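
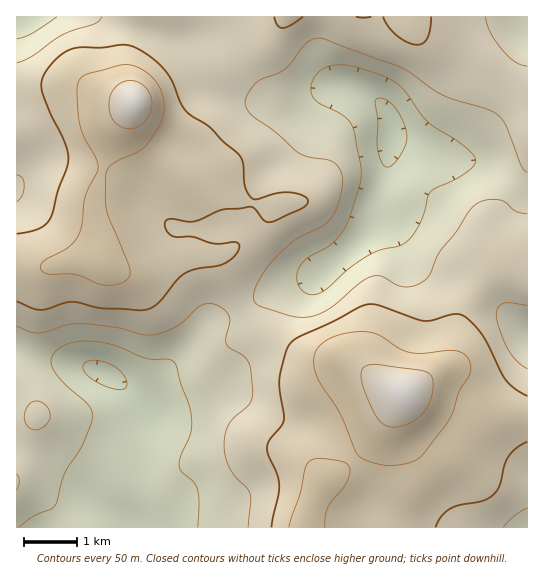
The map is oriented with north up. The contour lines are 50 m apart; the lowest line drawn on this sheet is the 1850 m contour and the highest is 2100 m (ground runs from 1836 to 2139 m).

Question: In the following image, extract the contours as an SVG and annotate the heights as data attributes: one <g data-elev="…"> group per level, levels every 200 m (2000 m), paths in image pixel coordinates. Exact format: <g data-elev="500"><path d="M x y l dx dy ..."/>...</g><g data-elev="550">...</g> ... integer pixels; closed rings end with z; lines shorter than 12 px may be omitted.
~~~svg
<g data-elev="2000"><path d="M436 527l5-10 9-8 9-4 23-4 11-6 6-9 5-20 4-9 9-9 10-6"/><path d="M527 396l-12-7-9-8-24-47-12-13-9-6-8-1-20 6-10 1-44-16-10-1-10 3-26 15-34 15-7 5-4 5-8 27-1 13 5 27-1 8-13 17-3 7 1 8 9 19 2 12-1 10-7 32"/><path d="M17 301l16 7 6 2 8-1 24-7 31 6 37 2 10-1 10-7 18-22 6-6 12-5 22-3 8-3 9-6 5-10-1-4-3-1-20 2-22-7-20-1-5-3-3-6 0-5 2-2 6-1 21 2 28-11 28-3 5 2 9 12 7 1 31-14 5-3 1-4-6-6-13-3-14 2-18 5-6-1-6-11-2-24-4-8-17-14-12-14-24-16-5-8-8-20-5-9-10-11-12-9-11-6-9-3-25 3-22-1-12 4-10 7-11 13-5 11 3 15 7 18 12 24 5 16-1 11-9 24-6 24-4 8-6 5-11 4-14 3"/><path d="M274 17l4 9 5 2 8-3 12-8"/><path d="M356 17l7 1 8-1"/><path d="M383 17l5 9 9 9 10 7 10 3 6-2 4-5 3-9 1-12"/></g>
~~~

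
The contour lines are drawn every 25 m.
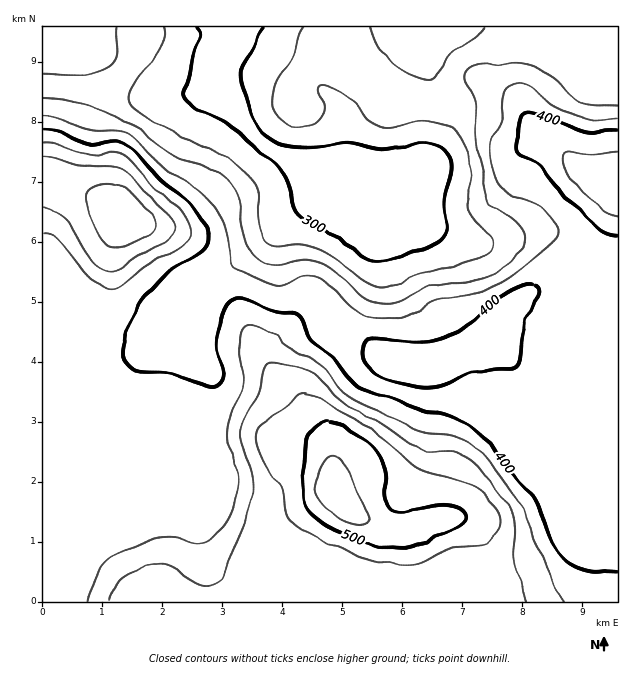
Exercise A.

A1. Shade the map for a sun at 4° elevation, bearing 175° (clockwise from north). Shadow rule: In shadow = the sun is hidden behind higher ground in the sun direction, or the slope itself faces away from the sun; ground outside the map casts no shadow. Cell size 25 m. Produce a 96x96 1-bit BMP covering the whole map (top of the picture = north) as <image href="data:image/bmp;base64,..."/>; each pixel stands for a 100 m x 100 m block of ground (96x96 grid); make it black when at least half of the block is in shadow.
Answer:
<image width="96" height="96" href="data:image/bmp;base64,Qk2+BAAAAAAAAD4AAAAoAAAAYAAAAGAAAAABAAEAAAAAAIAEAAATCwAAEwsAAAIAAAAAAAAA////AAAAAAAAAAAAAAAAAAAAAAAAAAAAAAAAAAAAAAAAAAAAAAAAAAAAAAAAAAAAAAAAAAAAAAAAAAAAAAAAAAAAAAAAAAAAAAAAAAAAAAAAAAAAAAAAAAAAAAAAAAAAAAAAAAAAAAAAA8AAAAAAAAAAAAAAA/AAAAAAAAAAAAAAA/wAAAAAAAAAAAAAA/4AAAAAAAAAAAAAAPwAAAAAAAAAAAAAABgAAAAAAAAAAAAAAAAAAAAAAAAAAAAAAAAAAAAAAAAAAAAAAAAAAAAAAAAEAAAAAAAAAAAAAAAeAAAAAAAAAAAAAAA+AAAAAAAAAAAAAAA+AAAAAAAAAAAAAAB+AAAAAAAAAAAAAAB8AAAAAAAAAAAAAAB8AAAAAAAAAAAAAMD4AAAAAAAAAAAAB//4AAAAAAAAAAAAH//wAAAAAAAAAAAA///gAAAAAAAAAAAH///gAAAAAAAAAAAf///AAAAAAAAAAAB///+AAAAAAAAAAAD///+AAAAAAAAAAAH///8AAAAAAAAAAAH///4AAAAAAAAAAAH//hAAAAAAAAAAAAP/+AAAAAAAAAAAAAP/4AAAAAAAAAAAAAP/wAAAAAAAAAAAAD//gAAAAAAAAAAAAP//AAAAAAAAAAAAAP/8AAAAAAAAAAAAAP/8AAAAAAAAAAAAAP/4AAAAAAAAAAAAAP/wAAAAAAAAAAAAAP/gAAAAAAAAAAAAAH/AAAAAAAAAAAAAAD8BwAAAAAAAAAAAAAAD8AAAAAAAAAAAAgAH+AAAAAAAAAAAAAAH/AAAAAAAAAAAAAAH/x4AAAAAAAAAAAAP///gAAAAAAAAAAAP///8AAAAAAAAAAA////+AAAAAAAAAAD/////AAAAAAAAD///////gAAAAAAAH///////wAAAAAAAH///////wAAAAAAAH///////4AAAAAAAH///H///wAAAAAAAD//gA///wAAAAAAAB//AAf//AAAAAAAAAf+AAHAAAAAAAAAAAP8AAAAAAAAAAAAAAH4AAAAAAAAAAAAAADwAAAAAAAAAAH8AAAAAAAAAAAAAAP+AAAAAAAAAAAAAAf+AAAAAAAAAAAAAA/+AAAAAAAAAAAAAD/+AAAAAAAAAAAAAf/8AAAAAAAAAAAAD//8AAAAAAAAAAAAH///+AAAAAAAAAAA////+AAAAAAAAAAD////+AAAAAAAAAAD////8AAAAAAAAAAD////4AAAAAAAAAAD///4AAAAAAAAAAD////4AAAAAAAAAAf////4AAAAAAAAAD/////wAAAAAAAAAH/////wAAAAAAAAAP/////gAAAAAAAAAP/////gAAAAAAAAAH/////AAAAAAAAAAH////+AAAAAAAAAAH////4AAAAAAAAAAD/7//gAAAAAAAAADB/7/+AAAAAAAAAAHAA7/+AAAAAAAAAACAAD/8AAAAAAAAAAAAAD/4AAAAAAAAAAAAADgAAAAAAAAAAAAAAAAAAAAAAAAAAAAAAAAAAAAAAAAAAAAAAAAAAAAAAAAAAAAAAA="/>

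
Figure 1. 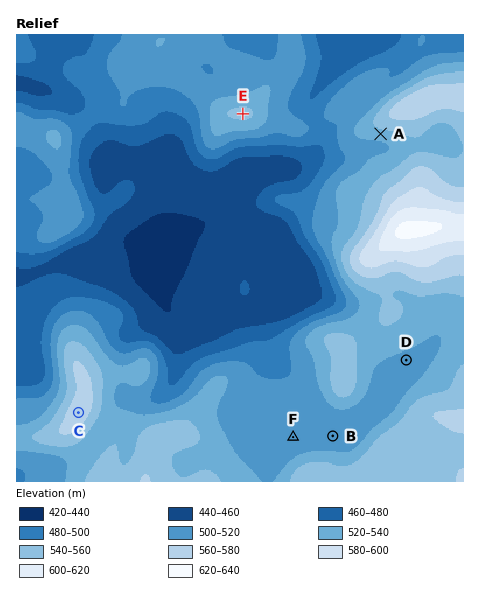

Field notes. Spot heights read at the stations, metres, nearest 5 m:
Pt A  530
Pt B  500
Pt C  570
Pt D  515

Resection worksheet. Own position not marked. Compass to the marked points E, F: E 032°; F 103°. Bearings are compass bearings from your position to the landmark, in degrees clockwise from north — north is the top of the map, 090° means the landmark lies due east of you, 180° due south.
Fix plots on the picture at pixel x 73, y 386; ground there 555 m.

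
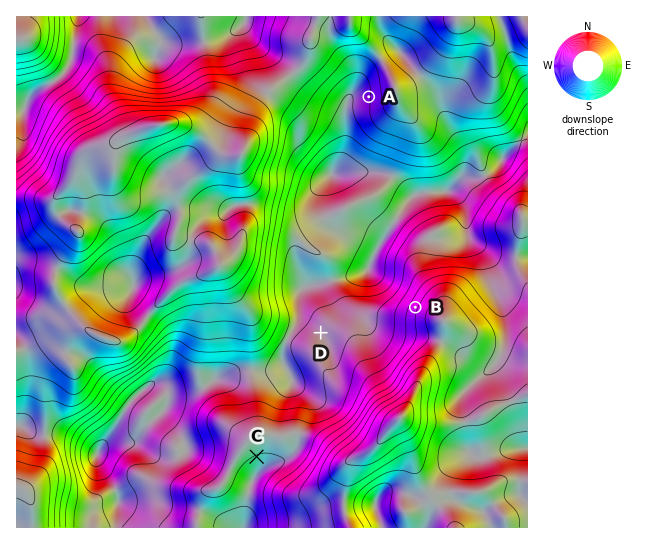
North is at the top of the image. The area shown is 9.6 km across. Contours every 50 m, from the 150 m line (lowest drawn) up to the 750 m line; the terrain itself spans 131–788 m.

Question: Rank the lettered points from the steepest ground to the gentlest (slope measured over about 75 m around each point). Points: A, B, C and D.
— B A C D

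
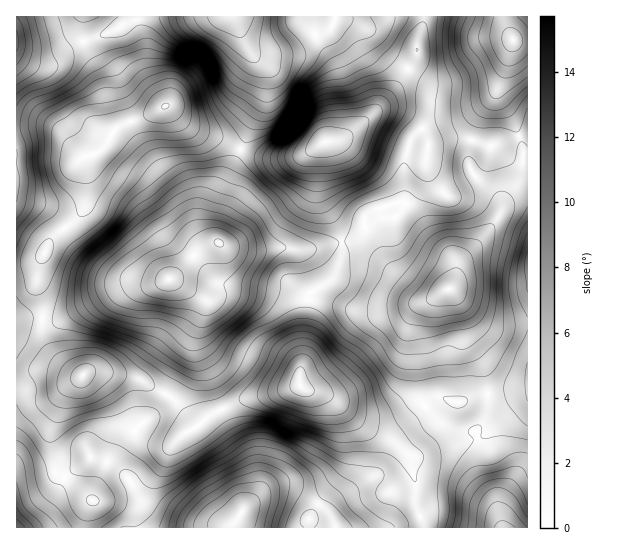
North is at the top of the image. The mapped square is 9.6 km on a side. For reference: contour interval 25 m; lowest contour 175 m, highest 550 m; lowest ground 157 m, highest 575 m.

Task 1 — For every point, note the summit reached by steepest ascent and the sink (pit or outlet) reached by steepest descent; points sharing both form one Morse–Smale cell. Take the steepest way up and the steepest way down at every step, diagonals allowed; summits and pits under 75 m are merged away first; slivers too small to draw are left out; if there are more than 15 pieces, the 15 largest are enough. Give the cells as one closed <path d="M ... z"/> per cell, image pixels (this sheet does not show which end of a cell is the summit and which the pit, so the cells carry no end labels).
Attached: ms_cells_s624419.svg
<path d="M527 133l-37 14-23-8-16 0-21 5-3 7-3 26-24 36-5 4-12 0-21 11-9 0-10-4-12-13-8-13 16 32 4 19-4 17-7 13-21 13-3 7 23 4 26 8 37-2 32-8-9 10-5 16 4 19 1 44 3 11 5 4 13-8 21 6 15-7 54-7z"/><path d="M299 385l-61 16-29 15-14 12-12-19-17-14-11 18-30 29-6 13 1 11 25 39 12 10 21 8 49 4 4-2 8-7 4-8 18-15 14-6 15 0 31 16 8 9 6 14 87 0 1-6-8-20 1-19-7-26-18-17-30-16-31-27-12-5-11-1z"/><path d="M169 107l-6 0-13 8-32 12-17 24-15 5-3 3 4 23-3 25-11 16-21 15-13 28-2 24 4 9 2 20 12 1 12-4 58-31 21 0 19-4 8-4 28-28 16-7-4-9 2-23 6-23 19-37-17-10-32-12z"/><path d="M527 16l-103 1-7 24-1 16-23 34-28 30-16 14-10 5-13 1-5 5 0 47 10 18 12 13 10 4 9 0 21-11 12 0 25-32 5-14 3-25 5-3 18-4 16 0 23 8 38-14z"/><path d="M423 16l-188 0 9 26 21 29-1 28-16 32-7 19 22 7 31 0 9-2 23-14 13-1 10-5 35-33 27-36 6-13 0-12 6-15z"/><path d="M322 144l-19 11-24 4-16-2-22-8-24 50-4 18 0 16 4 9-16 7-30 30 35 21 5-1 15-12 49 4 32 9 4-8 19-11 9-15 4-20-4-16-16-29-3-10 0-42z"/><path d="M234 16l-80 0-28 7-15 9-25 8-2 3 19 36 4 28 6 20 2 2 11-6 24-8 13-8 6 0 22 21 32 12 18 9 23-50 1-28-21-29z"/><path d="M238 287l-12 0-19 13-7-2 4 4-4 19-8 17-4 16-21 39 16 16 12 19 14-12 29-15 47-10 15-6-1-4 4-19 5-61-33-10z"/><path d="M314 300l-5 0-2 5-4 57-4 19 1 5 7 5 11 1 15 7 25 22 13 8 11 4 9 0 6-2 27-25-4-5-3-11-1-44-4-19 5-16 10-9-44 9-26 0-20-7z"/><path d="M170 279l-15 5-30 1-58 31-12 4-12-1-2 11 7 17 18 20 16 9 7-4 17 0 23 4 14 5 23 14 22-41 4-16 12-29 0-7-6-6z"/><path d="M106 372l-21 1-20 18-4 8-9 27-1 13 5 19 0 12 9 9 25-22 16 4 16 11-3-10 2-13 8-12 26-24 10-16 0-4-27-14z"/><path d="M425 407l-34 26-20-3 20 10 18 17 7 26-1 19 8 20 0 5 79 1-7-29-15-28-1-28-4-12-10 1-15-4-12-7z"/><path d="M43 125l-27 2 1 137 13-1 9-4 6-6 7-15 27-21 6-14 2-21-4-17 0-6 2-2-3-1-25-27z"/><path d="M83 41l-10 4-16 14-11 4-15-3-15-7 0 73 27-1 11 3 28 28 7 0 8-3 8-7 10-17-6-11-9-47z"/><path d="M527 389l-46 6-22 8-21-6-14 9 14 15 9 6 18 5 10-1 4 12 1 28 15 28 8 29 25-1z"/>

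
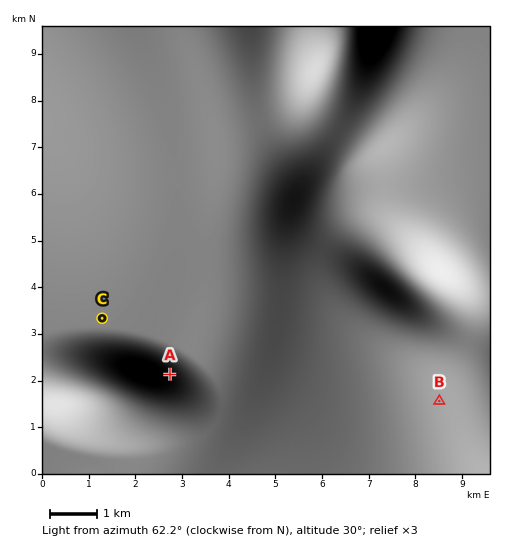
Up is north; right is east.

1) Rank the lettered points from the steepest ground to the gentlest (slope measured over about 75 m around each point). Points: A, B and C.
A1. A B C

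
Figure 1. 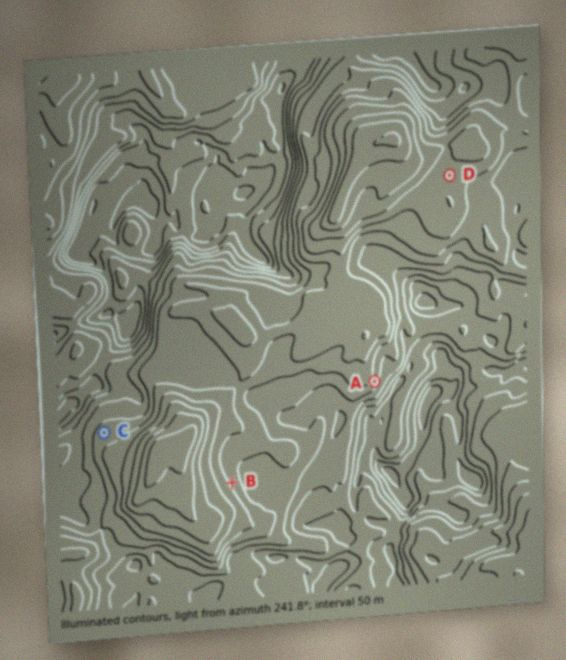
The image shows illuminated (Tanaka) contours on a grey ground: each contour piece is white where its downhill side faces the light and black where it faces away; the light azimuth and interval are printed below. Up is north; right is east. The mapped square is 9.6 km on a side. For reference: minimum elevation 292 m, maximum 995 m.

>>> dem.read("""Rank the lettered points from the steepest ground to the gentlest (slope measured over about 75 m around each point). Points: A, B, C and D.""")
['A', 'B', 'C', 'D']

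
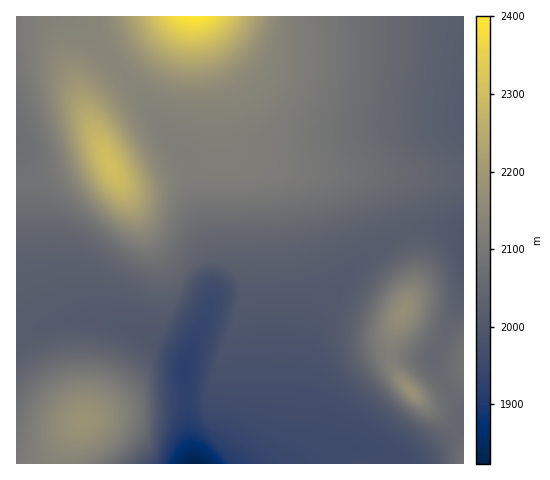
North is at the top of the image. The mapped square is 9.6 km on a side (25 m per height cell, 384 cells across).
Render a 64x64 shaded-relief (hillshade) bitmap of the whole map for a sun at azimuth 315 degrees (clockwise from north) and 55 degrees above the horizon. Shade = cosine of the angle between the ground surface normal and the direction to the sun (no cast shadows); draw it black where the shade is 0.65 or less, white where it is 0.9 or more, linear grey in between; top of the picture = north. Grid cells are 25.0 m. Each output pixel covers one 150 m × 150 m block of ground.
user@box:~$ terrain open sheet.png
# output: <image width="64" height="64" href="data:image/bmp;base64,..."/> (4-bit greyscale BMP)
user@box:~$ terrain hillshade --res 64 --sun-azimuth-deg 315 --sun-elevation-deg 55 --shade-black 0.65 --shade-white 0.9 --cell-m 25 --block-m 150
<image width="64" height="64" href="data:image/bmp;base64,Qk12CAAAAAAAAHYAAAAoAAAAQAAAAEAAAAABAAQAAAAAAAAIAAATCwAAEwsAABAAAAAAAAAAAAAAABEREQAiIiIAMzMzAERERABVVVUAZmZmAHd3dwCIiIgAmZmZAKqqqgC7u7sAzMzMAN3d3QDu7u4A////AMu7qZh3ZUQyIiIiNGeJmaqqqqqqqqqqu7u7qqqqu83ezLuqmYdlVDMyIRI1Z4mZqqqqqqqqqqqqqqqqqqq7zN7My7qpiHZVRDMhEkVniZqqqqqqqqqqqqqqqqqqqqu8zczMu6qYh2VURCETRXiZmqqqqqqqqqqqqqqqqqqqmqu8zMzLuqmIdmVUMSNWeJmpqqqqqqqqqqqqqqqqqZmImqvdzMy7qpiHdmUyNFeJqpmqqqqqqqqqqqqqqqqZiHeJmt3dzMu6qZh3ZTI1aJqqmaqqqqqqqqqqqqqqqph2ZniZ3d3dzMu6mYh2Q0V4q7qaqqqqqqqqqqqqqqqpl2VVaInd3d3dzLupmIdDRnmrypqqqqqqqqqqqqqqqpmGVVV4md3d3d3cy7qpmFNWiazLqqqqqqqqqqqqqqqqmYd2VomZ3e7u3dzMu6qYZFaJvNuqqqqqqqqqqqqqqqqZmqdomqnd3u7t3cy7qql0Vom83KqqqqqqqqqqqqqqqqvMqImqqt3e7u3dzMu6qoVWibzduqqqqqqqqqqqqqqqvNuZmru73d3d3d3cy7uqllaJrN26qqqqqqqqqqq7u7u8ypmqu8vM3d3d3czLu7qnVnmrzcqqqqqqqqqqqru7u7upiJq8zMzN3d3dzMu7uqhWeKvN26qqqqqqqqqru8zMuod3mrzNu8zMzMzMy7u6qWVoms3cqqqqqqqqqqu8zcy5dlZ5rM27u8zMzMu7u6qpdWeavN2qqqqqqqqqq7zd3Ll1RWirzaq7u7u7u7u6qqqFV4m83bqqqqqqqqqrzN7tynVEV5vNqqqqu7u7qqqqqpZWeavNyqqqqqqqqqvM3u7bhkNGisyqqqqqqqqqqqqql1V4q83bqqqqqqqqq7ze/+ynVEV5vKqqqqqqqqqqqqmYVWiazdyqqqqqqqqrvN7//slkRGirqqqqqqqqqqqqqZlkV4q83Kqqqqqqqqq83v//24ZEZ5qqqqqqqqqqqqqZmXVWibzduqqqqqqqqrvN///9p1VnmqqqqqqqqqqqqZmZhUZ5q8y6qqqqqqqqq83v//65dmeJqqqqqqqqqqqZmZmGRWiau6qqqqqqqqqrvN///tqHd4mqqqqqqqqqqpmZiIdEV4mqqZqqqqqqqqq83v//26h4iaqqqqqqqqqpmZiIiGRFeJqpmZmZmaqqqqvN7//suYiJqqqqqqqqqpmZiIiIhmZ4mZmZmZmZmZmqq7ze7ty6mZmqqqqqqqqqmZiHd3iIiImZmZmZmZmZmZqqu83d3LqpmaqqqqqqqqmZiHd3eIiZmZmZmZmZmZmZmZqqvMzMu6mZmZmZmZmpmZiHdmZ3iJmZmZmZmZmZmZmZmaqrvMu6qZmZmZmZmZmZiHdmZneIiZmZmZmZmZmZmZmZmaqru7qpmZmZmZmZmZiHdmVWZ4iJmZmZmZmZmZmZmZmZmaqqqqmZmZmZmZmZmHdmVVZniIiIiIiIiIiIiIiIiJmZmZqZmZmZmZmZmZmId2VVVmeIiIiIiIiIiIiIiIiIiJmZmZmZmZmZmZmZmYh2ZVVWd4iIiIiIiIiIiIiIiIiIiJmZmZmZmZmZqqqZiHdlVVZ4iImZiIiIiIiIiIiIiIiImZmZmZmqqqqqqqmYh2VVZ3iJmZmZmZmZmZmIiImZmZmZmZmZmaqqqqu7qpmHZVZniZmZmZmZmZmZmZmZmZmZmZmZmZmZqqq7u7u6qpdlZniZmaqpmZmZmZmZmZmZmZmZmZmZmZm7u7u8zLu6l2ZniZqqqqqqqqqqmZmZmZmZmqqqqqqqqru7vMzMzLqXZniJqqqqqqqqqqqqqqqqqqqqqqqqqqqqu7u8zMzMuodneJmqqqqqqqqqqqqqqqqqqqqqqqqqqqq7u8zM3dy6h3eJmqqqqqqqqqqqqqqqqqqqqqqqqqqqqru7zM3d3LmHd4maqqqqqqqqqqqqqqqqqqqqqqqqqqqqu7vMzd3cuYd4maqqqqqqqqqqqqqqqqqqqqqqqqqqqqq7u8zN3dypiIiZqqqqqqqqqqmZmZmZmZmZqqqqqqqqqru7zN3dy6mIiZmqqqqqqqmZmZmZmZmZmZmZmaqqqqqqu7vM3d3LqYiZmqqqqqqpmZmZmZmZmZmZmZmZmZqqqqq7vMzd3cuZmZmaqqqqqpmZmZmZmZmZmZmZmZmZmZmqqru8zd3cupmZmaqqqZmZmZmZmZmZmZmZmZmZmZmZmZqqu7zN3dy6qZmaqpmZmZmZmZmZmZmZmZmZmZmZmZmZmaq7vM3dzLqpmqqpmZiIiIiZmZmZmZmZmZmZmZmZmZmZqru8zd3LuqqqqqmYiHd3d4iZmZmZmZmZmZmZmZmZmZmqu7zMzMu6qqqqmZiHdmZmd4iZmZmZmZmZmZmZmZmZmaq7zMzMu7qqqqqZmHdmVVVmeImZmZmZmZmZmZmZmZmaqru8zMy7qqqqqqmId2VVRFVniJmZmZmZmZmZmZmZmZqqu7zMy7uqqqqqqZh2ZVRERFZ4mZmZmZmZmZmZmZmZqqq7vMy7u6qru7qpmHZlRDM0RWeJmZmZmZmZmZmZmZqqqru7u7u7qru7u6qYh2VEMzM0VnmZmZmZmZmZmZmZqqqqu7u7u7uqu7u7upmHZUQzIzNFeJmZmZmZmZmZmZqqqqq7u7u7u6u7zMu7qYh2VDMiI0VnmZmZmZmZmZmZqqqqqru7u7u7u7zMzLuqmHZUMyIjNFeJmZmZmZmZmaqqqqqq"/>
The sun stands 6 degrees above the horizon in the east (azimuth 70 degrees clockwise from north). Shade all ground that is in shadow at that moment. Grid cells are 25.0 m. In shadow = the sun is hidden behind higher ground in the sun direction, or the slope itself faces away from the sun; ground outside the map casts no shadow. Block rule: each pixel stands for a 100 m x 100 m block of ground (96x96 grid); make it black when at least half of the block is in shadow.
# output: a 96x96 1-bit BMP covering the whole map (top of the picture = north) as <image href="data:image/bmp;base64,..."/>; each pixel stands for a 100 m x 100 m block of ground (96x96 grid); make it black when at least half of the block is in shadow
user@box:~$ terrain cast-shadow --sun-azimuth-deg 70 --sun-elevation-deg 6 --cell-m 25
<image width="96" height="96" href="data:image/bmp;base64,Qk2+BAAAAAAAAD4AAAAoAAAAYAAAAGAAAAABAAEAAAAAAIAEAAATCwAAEwsAAAIAAAAAAAAA////AAAAAAAAAAAAD/wAAAAAAf4AAAAAB/gAAAAAAf4AAAAAB/gAAAAAAPwAAAAAB/AAAAAAAPgAAAAAB+AAAAAAAeAAAAAAB+AAAAAAH8AAAAAAB8AAAAA//8AAAAAAB8AAAD///4AAAAAAB4AAAH///4AAAAAAA4AAAP///4AAAAAAAwAAAH///wAAAAAAAwAAAH///gAAAAAAAwAAAH///gAAAAAAAwAAAD///AAAAAAAA4AAAD//+AAAAAAAA4AAAB//8AAAAAAAA4AAAB//4AAAAAAAA4AAAB//4AAAAAAAA8AAAD//wAAAAAAAA8AAAD//gAAAAAAAAcAAAD//AAAAAAAAAeAAAD/+AAAAAAAAAOAAAD/8AAAAAAAAAOAAAD/8AAAAAAAAAHAAAD/8AAAAAAAAAHAAAD/8AAAAAAAAADAAAD/8AAAAAAAAADgAAB/+AAAAAAAAABgAAB/+AAAAAAAAABwAAA//AAAAAAAAABwAAAf/AAAAAAAAABwAAAP/gAAAAAAAAA4AAAH/gAAAAAAAAA4AAAD/gAAAAAAAAA4AAAB/gAAAAAAAAB8AAAA/gAAAAAAAAB8AAAAPAAAAAAAAAB8AAAADAAAAAAAAAD8AAAAAAAAAAAAAAD8AAAAAAAAAAAAAAB4AAAAAAAAAAAAAABwAAAAAAAAAAAAAAAAAAAAAAAAAAAAAAAAAAAAAAAAAAAAAAAAAAAAAAAAAAH8AAAAAAAAAAAAAB/+AAAAAAAAAAAAAP/+AAAAAAAAAAAAB//+AAAAAAAAAAAAH//+AAAAAAAAAAAAf//+AAAAAAAAAAAB///8AAAAAAAAAAAD///8AAAAAAAAAAAD///8AAAAAAAAAAAD///4AAAAAAAAAAAD///4AAAAAAAAAAAD///wAAAAAAAAAAAD///wAAAAAAAAAAAD///wAAAAAAAAAAAD///gAAAAAAAAAAAD///gAAAAAAAAAAAD///AAAAAAAAAAAAD///AAAAAAAAAAAAD//+AAAAAAAAAAAAD//+AAAAAAAAAAAAD//8AAAAAAAAAAAAD//8AAAAAAAAAAAAD//4AAAAAAAAAAAAD//4AAAAAAAAAAAAD//wAAAAAAAAAAAAD//wAAAAAAAAAAAAD//gAAAAAAAAAAAAD//gAAAAAAAAAAAAD//AAAAAAAAAAAAAD/+AAAAAAAAAAAAAB/+AAAAAAAAAAAAAB/8AAAAAAAAAAAAAA/8AAAAAAAAAAAAAA/4AAAAAAAAAAAAAAfwAAAAAAAAAAAAAAPgAAAAAAAAAAAAAAHAAAAAAAAAAAAAAAAAAAAAAAAAAAAAAAAAAAAAAAAAAAAAAAAAAH8AAAAAAAAAAAAAA//gAAAAAAAAAAAAD//wAAAAAAAAAAAAf//4AAAAAAAAAAAA///4AAAAAAAAAAAA///4AAAAAAAAAAAAf//8AAAAAAAAAAAAP//8AAAAAAAAAAAAH//8AAAAAAAAAAAAD//8AAAAAAAAAAAAB//8AAAAAAAAAAAAA//8AAAAAAAAAA="/>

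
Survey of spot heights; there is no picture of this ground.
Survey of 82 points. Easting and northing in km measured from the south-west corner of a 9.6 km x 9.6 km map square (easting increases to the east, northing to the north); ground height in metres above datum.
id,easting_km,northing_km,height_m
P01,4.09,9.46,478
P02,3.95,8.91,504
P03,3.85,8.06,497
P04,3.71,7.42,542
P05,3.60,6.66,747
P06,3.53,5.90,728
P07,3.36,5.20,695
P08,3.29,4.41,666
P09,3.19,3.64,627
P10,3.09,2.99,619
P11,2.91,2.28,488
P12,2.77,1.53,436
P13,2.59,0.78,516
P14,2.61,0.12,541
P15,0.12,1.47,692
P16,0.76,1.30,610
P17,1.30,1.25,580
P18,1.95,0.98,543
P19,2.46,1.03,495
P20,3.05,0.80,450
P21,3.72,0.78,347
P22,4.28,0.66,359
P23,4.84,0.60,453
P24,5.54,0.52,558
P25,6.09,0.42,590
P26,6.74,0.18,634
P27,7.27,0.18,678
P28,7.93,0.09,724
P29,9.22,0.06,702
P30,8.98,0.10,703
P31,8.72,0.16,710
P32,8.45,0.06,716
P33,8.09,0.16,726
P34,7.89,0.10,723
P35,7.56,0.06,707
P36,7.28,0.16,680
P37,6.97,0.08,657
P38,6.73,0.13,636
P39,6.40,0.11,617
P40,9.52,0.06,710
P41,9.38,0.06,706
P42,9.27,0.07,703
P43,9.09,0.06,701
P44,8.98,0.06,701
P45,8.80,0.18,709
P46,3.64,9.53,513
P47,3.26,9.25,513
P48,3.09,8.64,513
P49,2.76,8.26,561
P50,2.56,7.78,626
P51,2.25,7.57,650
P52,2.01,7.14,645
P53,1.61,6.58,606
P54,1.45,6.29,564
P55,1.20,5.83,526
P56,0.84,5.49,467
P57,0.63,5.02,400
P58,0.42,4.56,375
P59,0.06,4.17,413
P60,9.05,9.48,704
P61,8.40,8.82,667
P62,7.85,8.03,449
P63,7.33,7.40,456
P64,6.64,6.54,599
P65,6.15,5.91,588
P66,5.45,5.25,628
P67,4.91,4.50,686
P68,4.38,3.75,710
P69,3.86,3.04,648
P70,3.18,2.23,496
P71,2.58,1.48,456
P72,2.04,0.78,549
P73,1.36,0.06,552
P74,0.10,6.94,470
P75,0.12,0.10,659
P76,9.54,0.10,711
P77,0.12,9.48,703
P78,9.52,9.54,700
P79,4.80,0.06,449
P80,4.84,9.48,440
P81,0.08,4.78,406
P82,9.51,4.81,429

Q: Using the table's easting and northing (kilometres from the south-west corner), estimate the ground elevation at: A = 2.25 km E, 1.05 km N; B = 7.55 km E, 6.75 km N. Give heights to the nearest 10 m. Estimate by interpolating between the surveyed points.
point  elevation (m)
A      510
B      480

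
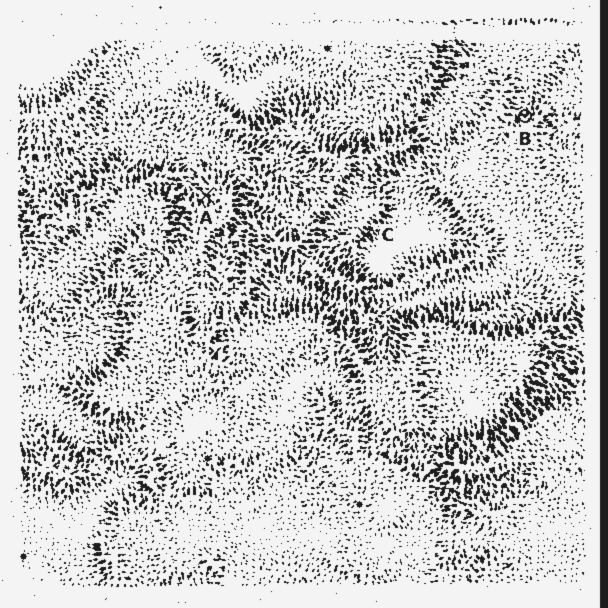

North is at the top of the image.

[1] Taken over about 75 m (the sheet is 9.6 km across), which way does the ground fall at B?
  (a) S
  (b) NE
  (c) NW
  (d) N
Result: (d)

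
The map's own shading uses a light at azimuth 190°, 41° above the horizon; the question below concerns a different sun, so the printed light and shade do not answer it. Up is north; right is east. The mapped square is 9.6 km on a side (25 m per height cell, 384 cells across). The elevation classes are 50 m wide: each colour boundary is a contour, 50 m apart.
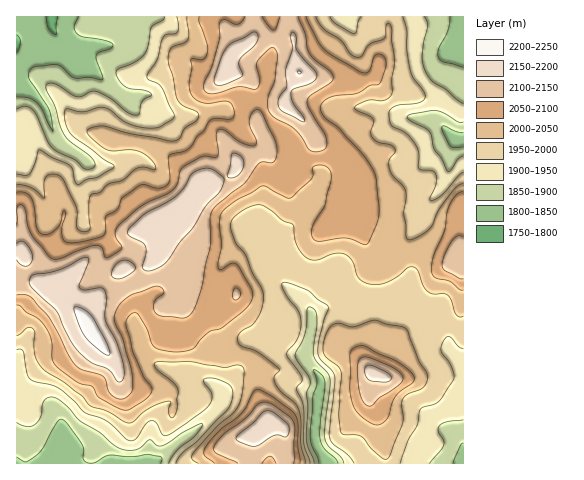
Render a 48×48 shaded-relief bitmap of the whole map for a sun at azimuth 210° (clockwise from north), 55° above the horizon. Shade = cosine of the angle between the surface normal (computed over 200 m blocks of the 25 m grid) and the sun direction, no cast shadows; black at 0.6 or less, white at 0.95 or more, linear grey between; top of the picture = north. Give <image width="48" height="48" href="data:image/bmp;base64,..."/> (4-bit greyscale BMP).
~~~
<image width="48" height="48" href="data:image/bmp;base64,Qk32BAAAAAAAAHYAAAAoAAAAMAAAADAAAAABAAQAAAAAAIAEAAATCwAAEwsAABAAAAAAAAAAAAAAABEREQAiIiIAMzMzAERERABVVVUAZmZmAHd3dwCIiIgAmZmZAKqqqgC7u7sAzMzMAN3d3QDu7u4A////ALqpmqqr3u3dlorezMu7tgA+/szKiJqpmbqpmru87tzNt2isvMy7pQCf/czKiJmZmLupq8zM3cvNynVXm7u7pAHO7Ly6mJmYibuprN3N3brNy7lUVomrkgO8y8zKmJmIm7qZrN7u7brMy7uVNGeYQAOru83Kh4mau6qZve7u/rvMqquoVmdiAASqvN25domruqqa3u7u7bu6qZmZmYhAARSqvNypiKu6qqq87+3d3KmZmYh5u6hDREaqvMy7qrupmavO/+3d2nZ3iHeL3KhmeHasu8zLqamZmbze7t3u2FVniJrN3KiImDPOy8ynVWeJh8zd3d7utTV5u83cu6mIcwj/3LgxE1eHd9zMzN7ccje93dy7qpmHZGz+y4QSRniHitu7zd3JQknNzLqqmZmJmJy7qXVXeIiIrMu83tymImvLuqqqmZmaqYuqmHd4iImZu6zd7cp0JIzLqqqqqqqZmGmpd3eIiJmavM3u3LllWKzLuqmru6qZl1m4eIiIiJmqvN3u25Zniby6qqmqu6mYhVvKmZmZmZmqvN7uyWZ4mrupqpmZqpd4dp3bqqqZmZqrvN7bmHiImru6qpmZqWVnecy6qqu6qqu83cuXiJiJq7u7upmIl0Roq8uqqry7qqvN7rp2Z4iIqqq7qZmIhkV5u7uqqry6qrvN7bl2VniIeIq7qZmIdleaqru6u8upmru7y5hWZlVnd5qqqZmIdmiaq8y7zMuZmaqpmnVGdkNHq8y6mqmHZnmaq8zMzMqYmZmZmFRGh1Vpu7uqmql2Z4mqu7u7u7qYiYiZmGVXmHirmImqmql2aJqru6qqqrqYiIiaqnZpqHq6h3eImql3mqq7y6mZmqqIiIiaq2Vpp2qomYZmiamZq7vMy6mZqql4iImImjNqlWmImIdUWJqqq7vMyqqqu6h3iJmXZxOKhXh4d4dlaJmZm7vMyqqqu5h3iImYVUaZZWZnZ3doqYh3m6q8uZmquod3d3d3dniXVEWJmYeLuXZWmpm7mIm8uYdniIdmd5qWMlrdy6q8qGZXqXiqiKzMqXZomYdmd7uDJs/+zMy5dnd6p1ipirzKh2Z4mHdmdctjfv/bqphlV4ibhWqoisyodmd3dmdmd6lVz9uodUNFeIiZVpuXrNt1Z3iHZVZXrZdI3Jh2UzV4iYiWWKqJ3sdFd4iHZmeL3XVL2mZ2Q1mYq7uomqmc3HRXiIeIirvNylN9x1Z1NZqK3d3cu6mruGaJqqq7vMy6mFfNlWdkWsu83M3dzMuqmZq7zMzLqqh3d5vJZWZXvczdy7vN3cqZq8u7u6q5eHZmd7uXZmZ7y6q8u7qby5iavLh4iHiod2Vnd6mHdni7qIiau6mZmHiaqnNFZViYd2Z3d6mId5u5iImaupiZmZmqqVNFVFiGZnd3d6mXebupmZmql3m6iZqqumRmVXhmd3iIiLqHm8y7u6qpd5vLl4mJumVVRYiIh3iZmLqIq7u7u7qYerzLl3d4qENERpmZh3iZiLqJq6qqqqqHm8y6h4dopzNER6qpdniIhw=="/>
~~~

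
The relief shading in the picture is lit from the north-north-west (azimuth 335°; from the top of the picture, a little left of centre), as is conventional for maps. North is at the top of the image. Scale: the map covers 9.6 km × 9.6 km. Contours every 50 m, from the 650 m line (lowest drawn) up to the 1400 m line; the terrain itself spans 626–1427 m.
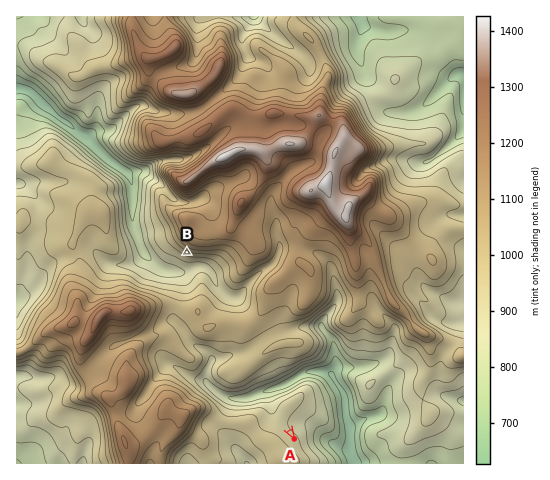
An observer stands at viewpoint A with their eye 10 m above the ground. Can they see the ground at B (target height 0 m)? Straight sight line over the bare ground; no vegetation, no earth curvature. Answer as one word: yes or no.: no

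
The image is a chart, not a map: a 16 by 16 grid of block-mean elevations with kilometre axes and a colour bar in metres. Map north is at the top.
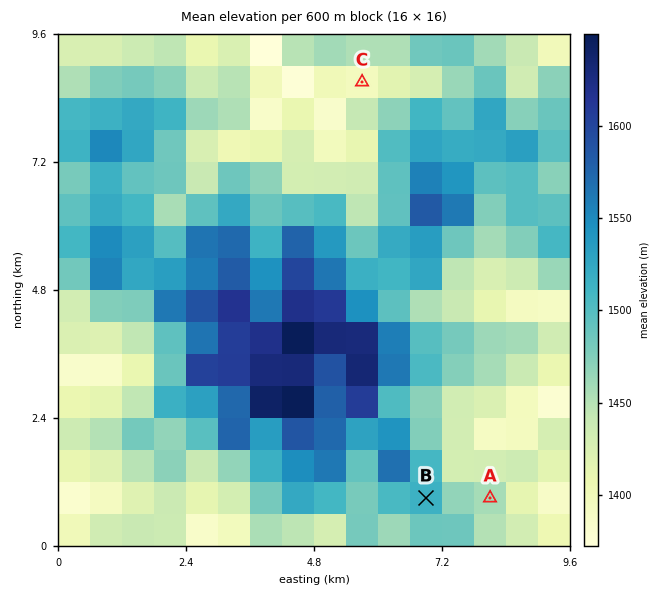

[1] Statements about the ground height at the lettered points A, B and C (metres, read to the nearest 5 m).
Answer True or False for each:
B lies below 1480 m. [False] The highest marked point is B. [True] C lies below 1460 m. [True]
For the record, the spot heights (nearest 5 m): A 1465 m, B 1520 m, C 1405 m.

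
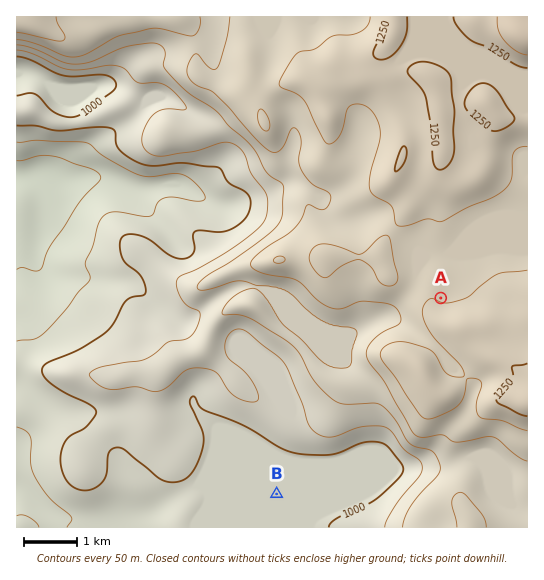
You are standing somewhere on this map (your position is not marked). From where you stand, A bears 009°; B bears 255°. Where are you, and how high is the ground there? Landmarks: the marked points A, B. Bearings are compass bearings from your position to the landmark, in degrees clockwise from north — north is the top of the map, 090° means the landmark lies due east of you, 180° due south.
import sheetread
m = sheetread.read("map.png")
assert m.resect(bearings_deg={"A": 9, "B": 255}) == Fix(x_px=416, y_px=457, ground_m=1050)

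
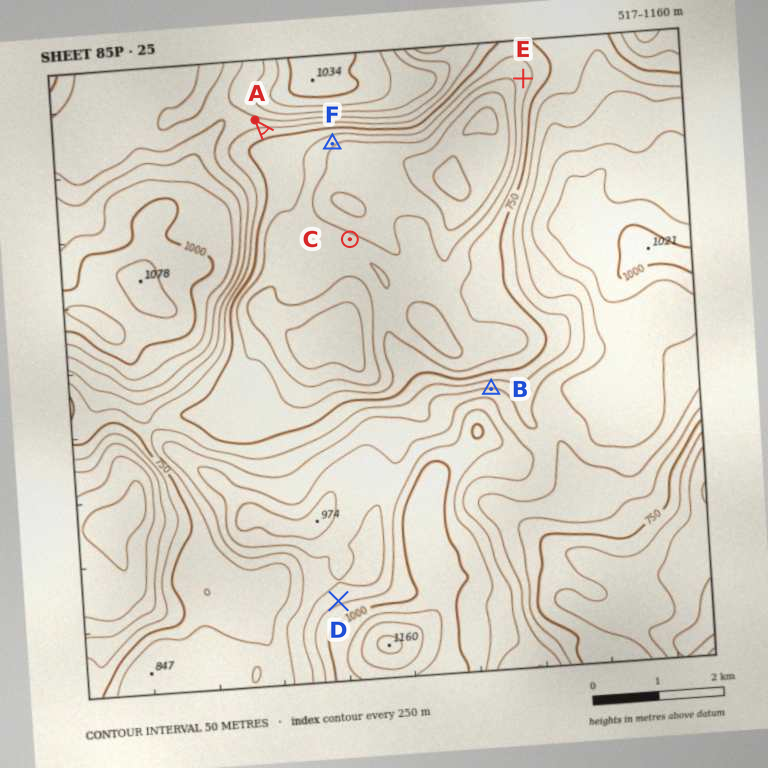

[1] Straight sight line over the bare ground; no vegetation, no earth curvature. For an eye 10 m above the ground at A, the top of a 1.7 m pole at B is in view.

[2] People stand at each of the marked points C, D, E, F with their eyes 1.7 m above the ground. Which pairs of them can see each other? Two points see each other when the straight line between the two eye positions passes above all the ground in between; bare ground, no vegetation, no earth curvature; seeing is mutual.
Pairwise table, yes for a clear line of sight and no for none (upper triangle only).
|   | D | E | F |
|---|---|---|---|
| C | no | yes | yes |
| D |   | no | no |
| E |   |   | no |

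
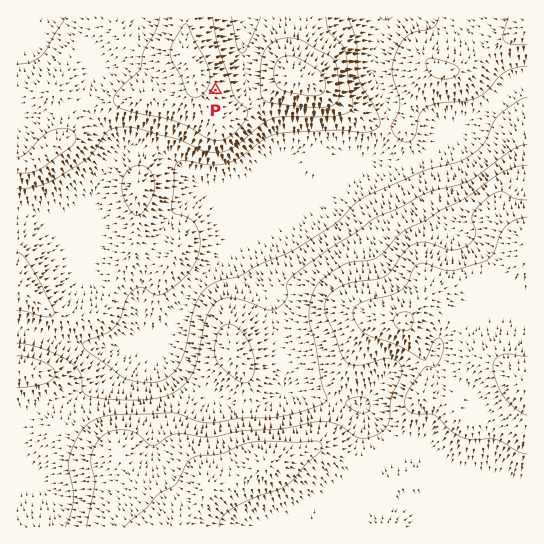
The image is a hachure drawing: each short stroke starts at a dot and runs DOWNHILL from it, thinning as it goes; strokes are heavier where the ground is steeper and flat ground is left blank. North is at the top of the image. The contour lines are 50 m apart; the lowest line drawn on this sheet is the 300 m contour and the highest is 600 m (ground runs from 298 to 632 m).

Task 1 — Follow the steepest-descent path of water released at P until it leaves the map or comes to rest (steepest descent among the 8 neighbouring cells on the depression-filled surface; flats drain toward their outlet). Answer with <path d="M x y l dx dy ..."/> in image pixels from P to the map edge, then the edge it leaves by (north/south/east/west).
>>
<path d="M215 90l20 0 10-9 0-18-2-1 0-45"/>
exit: north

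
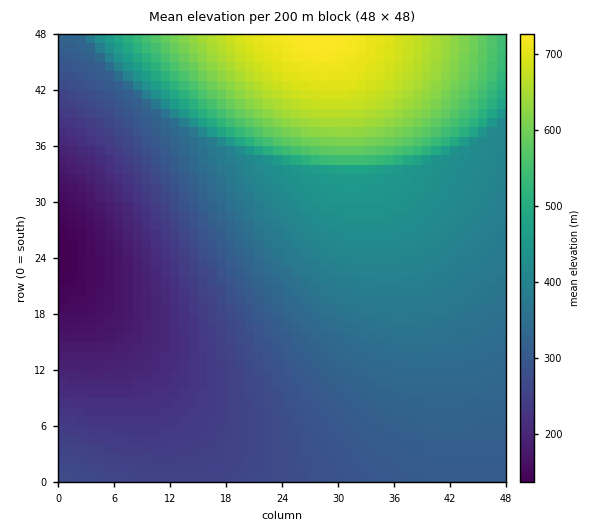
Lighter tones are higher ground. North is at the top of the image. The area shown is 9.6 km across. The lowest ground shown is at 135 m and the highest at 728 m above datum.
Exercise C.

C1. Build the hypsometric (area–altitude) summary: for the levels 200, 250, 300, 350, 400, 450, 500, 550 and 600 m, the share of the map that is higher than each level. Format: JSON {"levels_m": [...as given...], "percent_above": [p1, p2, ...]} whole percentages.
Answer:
{"levels_m": [200, 250, 300, 350, 400, 450, 500, 550, 600], "percent_above": [91, 78, 63, 45, 32, 21, 19, 16, 12]}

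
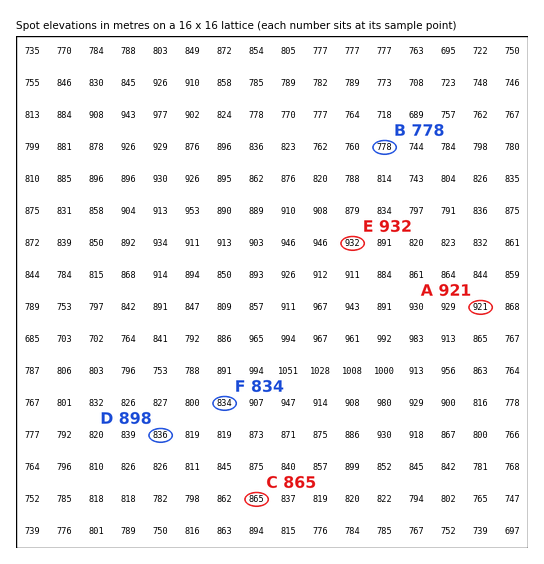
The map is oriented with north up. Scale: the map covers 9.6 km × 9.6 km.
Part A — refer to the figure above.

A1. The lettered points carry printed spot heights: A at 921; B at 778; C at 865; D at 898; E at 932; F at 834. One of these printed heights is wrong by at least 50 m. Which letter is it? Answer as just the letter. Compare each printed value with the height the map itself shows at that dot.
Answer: D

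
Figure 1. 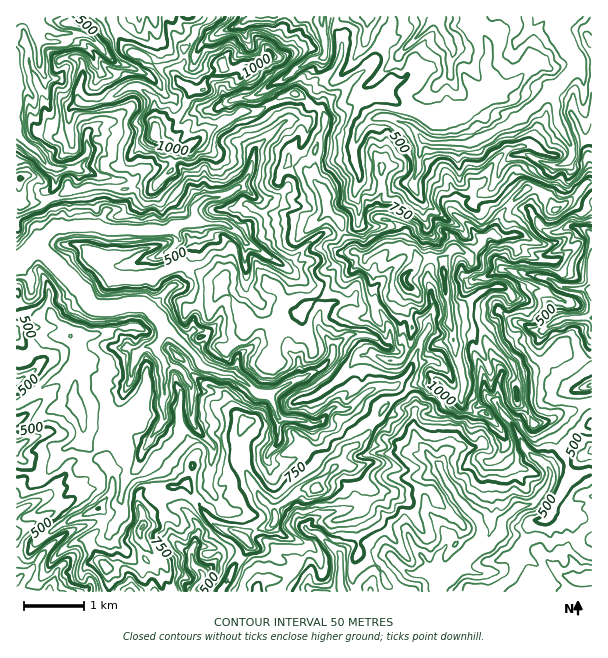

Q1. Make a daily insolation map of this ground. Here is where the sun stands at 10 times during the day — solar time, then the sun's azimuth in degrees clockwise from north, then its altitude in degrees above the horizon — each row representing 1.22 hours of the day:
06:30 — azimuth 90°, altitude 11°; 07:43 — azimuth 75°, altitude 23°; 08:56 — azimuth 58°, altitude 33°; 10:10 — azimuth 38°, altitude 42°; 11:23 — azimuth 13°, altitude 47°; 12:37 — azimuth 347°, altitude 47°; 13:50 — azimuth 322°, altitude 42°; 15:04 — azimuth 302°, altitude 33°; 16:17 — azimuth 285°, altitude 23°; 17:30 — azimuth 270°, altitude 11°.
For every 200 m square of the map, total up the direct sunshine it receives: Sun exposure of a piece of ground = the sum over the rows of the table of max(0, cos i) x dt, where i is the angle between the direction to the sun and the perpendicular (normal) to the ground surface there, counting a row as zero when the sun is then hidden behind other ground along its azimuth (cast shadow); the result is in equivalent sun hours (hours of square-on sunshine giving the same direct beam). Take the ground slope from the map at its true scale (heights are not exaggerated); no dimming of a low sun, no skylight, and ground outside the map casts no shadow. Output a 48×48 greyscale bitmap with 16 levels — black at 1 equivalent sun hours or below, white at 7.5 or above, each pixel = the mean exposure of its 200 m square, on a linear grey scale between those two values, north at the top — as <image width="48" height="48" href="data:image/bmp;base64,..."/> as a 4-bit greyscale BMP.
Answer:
<image width="48" height="48" href="data:image/bmp;base64,Qk32BAAAAAAAAHYAAAAoAAAAMAAAADAAAAABAAQAAAAAAIAEAAATCwAAEwsAABAAAAAAAAAAAAAAABEREQAiIiIAMzMzAERERABVVVUAZmZmAHd3dwCIiIgAmZmZAKqqqgC7u7sAzMzMAN3d3QDu7u4A////AMhHQYhiZ5knyYmcuWF3uLzuy+7tusu87oxWpkeUmJmUjIh4qWl3qL7cu97M27vamGSifK7dustQTLZZunqYq+tqmZzKq7yql7VbON7arexKiJR5eI2Gy5XIeZnO7cqajN1UzLrKm5M1Q2xibNcliXunmqea3KmZq53pONnNuodjjf62qUNVd5p5yXuoq6iaqtuu63iazc1p3cucchWrmIdrqN2JbP7LzEjazuua7biN2pmekQA2qXebjNZndVvazad7us2c26q8q7rd65iJi83czYZ4dXW7iKyYqrvN//7Ku6zd7v11e8u72laGZ4Z8uO3JrKvb3d3JrL3Lzt7KuYrcp5mGedxq7su7ic3Mrd3rm8yZqs7reqvKZr3umpJKu33u2rzMm93se7p1ne3v2KmXVWVYmBRqp4SKq7zLhsy4zcqnjt7u60d0UhUEgiJIm6yHm8zMt2t5mt7XIAO+7ZY0QAAXQH7JmYncvMzdyWtqzv7Wc1RHzcYiVkaYE5ze2/uczMy9yFtrzupVztlJbP1hI6lwKaq83s7bzMuYymts3XMAF8+3lVbKnbtzTLu6hknuzLzGy4iZUSWHQQfsmFJL25xnOcyZqcmczN3Zy1eEJCzdxnONqKxlZ5xoXd25rOuYrMqWV7tWrEXMqLpt/qmElpqI3dzMzrzMzMuEV4Vpy7icqrlEdViDiru8zcrO7Iqs//7u2XUkS7zNu5d1ZVWXSrzOySRorO7e3czNyWmJmc7czJrdy1dyKMy6QDdQF6zb2WERI67squ2a3uqIqJlWN7yCB6tr7cncp2ZTJTery7u83tulZ7qbSbu6rdylN+radGze7XWd7Zjey5iYF2zXa5IYuUAEms64d7y6zf7e7qnaaat2mKjbfISYAANomXqVS97tplzu/qlVVJnN3ru+7r2jB4VqqEeu/////+rf3aaauDvu7v/9uuzHdo3s3JV5qqhVVWrNp0i7vKNqmJ37nKru7+gUMCEyMzikIDBlQ1aszevNjP/st67d3LZTFbuTE0EXYmZHvezNu6u7nv/cjPzf6TfemquLqmaHp1dQAGd0mpvKrb3Zvu6b7qvtyKnL3sqJznUyIxbLaL7smadY3dzqzv7c3v2CNpqmebYCV2Stve3smMu4v979r+2IrdlZM5y5IgEyi7aK3Mmqiu7q7+/+2GWYfYNYpmu8hKvZqoV87Nu6ne7smHnP/+7cjqvMpovJrM3OlFRI3duJre/VRVVX3/7Jnb3LhCWdzuze/GRmeYy6maY3zLqIit+ovLzKpFIWvuyFe93HRZ3MqGe97d24RGzL28q83e6SfaeEYhJrqe7bzKu7zuzMupi926qszK7/6pruY1EzbNzNqty6m8vc3Jh766mUrKi5Zs7NqJcyJcyr2q7Muq7N3siIu7mbnJdDje2L7c63hDaqzbvN7L3Mzd3dqavd3YWv/cyp3snO/seLvMmN3bq8vO7rmcu5dUfO3L3Hasv/7titu9yY23m9ys3LrOuqhWrdy938ZGvu7snO7dzLu8zd3M283g=="/>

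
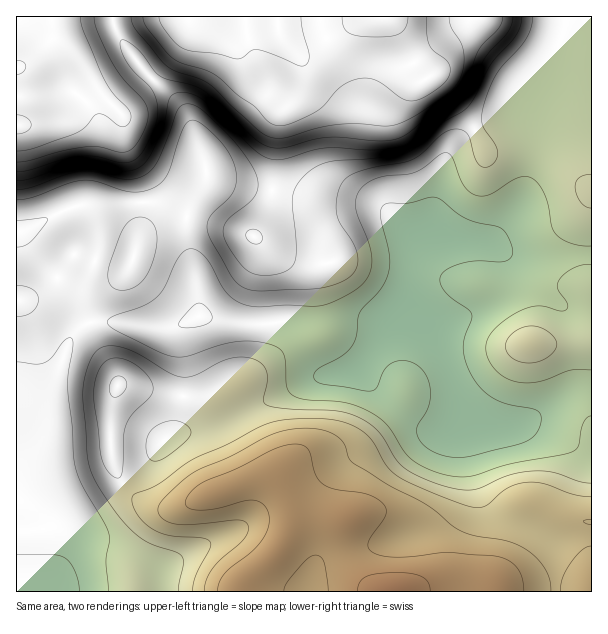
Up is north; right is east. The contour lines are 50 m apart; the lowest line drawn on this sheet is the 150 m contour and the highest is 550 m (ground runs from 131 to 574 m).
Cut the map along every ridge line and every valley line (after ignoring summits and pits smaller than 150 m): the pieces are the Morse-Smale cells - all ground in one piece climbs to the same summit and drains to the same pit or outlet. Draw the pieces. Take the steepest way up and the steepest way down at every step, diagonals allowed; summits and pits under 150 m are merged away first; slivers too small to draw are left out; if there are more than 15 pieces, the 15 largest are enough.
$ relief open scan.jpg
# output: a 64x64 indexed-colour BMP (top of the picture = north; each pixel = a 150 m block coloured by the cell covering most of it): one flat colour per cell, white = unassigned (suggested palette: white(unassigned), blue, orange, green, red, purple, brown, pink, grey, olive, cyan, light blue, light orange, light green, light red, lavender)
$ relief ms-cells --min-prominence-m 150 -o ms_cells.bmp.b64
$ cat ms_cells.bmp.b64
<image width="64" height="64" href="data:image/bmp;base64,Qk12CAAAAAAAAHYAAAAoAAAAQAAAAEAAAAABAAQAAAAAAAAIAAATCwAAEwsAABAAAAAAAAAA////ALR3HwAOf/8ALKAsACgn1gC9Z5QAS1aMAMJ34wB/f38AIr28AM++FwDox64AeLv/AIrfmACWmP8A1bDFADMyIiIiIiIiIiIiIiIiIiIiIiIiIiIiIiIiIiIiIiIiMyIiIiIiIiIiIiIiIiIiIiIiIiIiIiIiIiIiIiIiIiIzIiIiIiIiIiIiIiIiIiIiIiIiIiIiIiIiIiIiIiIiIjMiIiIiIiIiIiIiIiIiIiIiIiIiIiIiIiIiIiIiIiIiMyIiIiIiIiIiIiIiIiIiIiIiIiIiIiIiIiIiIiIiIiIzIiIiIiIiIiIiIiIiIiIiIiIiIiIiIiIiIiIiIiIiIjMiIiIiIiIiIiIiIiIiIiIiIiIiIiIiIiIiIiIiIiIiMyIiIiIiIiIiIiIiIiIiIiIiIiIiIiIiIiIiIiIiIiIzIiIiIiIiIiIiIiIiIiIiIiIiIiIiIiIiIiIiIiIiIjIiIiIiIiIiIiIiIiIiIiIiIiIiIiIiIiIiIiIiIiIiIiIiIiIiIiIiIiIiIiIiIiIiIiIiIiIiIiIiIiIiIiIiIiIiIiIiIiIiIiIiIiIiIiIiIiIiIiIiIiIiIiIiIiIiIiIiIiIiIiIiIiIiIiIiIiIiIiIiIiIiIiIiIiIiEiIiIiIiIiIiIiIiIiIiIiIiIiIiIiIiIiIiIiIiIiISIiIiIiIiIiIiIiIiIiIiIiIiIiIiIiIiIiIiIiIiIhEiIiIiIiIiIiIiIiIiIiIiIiIiIiIiIiIiIiIiIiIiESIiIiIiIiIiIiIiIiIiIiIiIiIiIiIiIiIiIiIiIhEREiIiIiIiIiIiIiIiIiIiIiIiIiIiIiIiIiIiIiIRERESIiIiIiIiIiIiIiIiIiIiIiIiIiIhERIiEREhERERERIiIiIiIiIiIiIiIiIiIiIiIiIiIRERERERERERERERESIiIiIiIiIiIiIiIiIiIiIiIiIRERERERERERERERERIiIiIiIiIiIiIiIiIiIiIiIiIREREREREREREREREREiIiIiIiIiIiIiIiIiIiIiIiIRERERERERERERERERESIiIiIiIiIiIiIiIiIiIiIiIREREREREREREREREREREiIiIiIiIiIiIiIiIiIhERIRERERERERERERERERERESIiIiIiIiIiIiIiIiIhERERERERERERERERERERERERIiIiIiIiIiIiIiIiIiERERERERERERERERERERERERESIiIiIiIiIiIiIiIiERERERERERERERERERERERERERIiIiIiIiIiIiIiIiERERERERERERERERERERERERERESIiIiEREiIiIiIiIREREREREREREREREREREREREREREREREREREhERERERERERERERERERERERERERERERERERERERERERERERERERERERERERERERERERERERERERERERERERERERERERERERERERERERERERERERERERERERERERERERERERERERERERERERERERERERERERERERERERERERERERERERERERERERERERERERERERERERERERERERERERERERERERERERERERERERERERERERERERERERERERERERERERERERERERERERERERERERERERERERERERERERERERERERERERERERERERERERERERERERERERERERERERERERERERERERERERERERERERERERERERERERERERERERERERERERERERERERERERERERERERERERERERERERERERERERERERERERERERERERERERERERERERERERERERERERERERERERERERERERERERERERERERERERERERERERERERERERERERERERERERERERERERERERERERERERERERERERERERERERERERERERERERERERERERERERERERERERERERERERERERERERERERERERERERERERERERERERERERERERERERERERERERERERERERERERERERERERERERERERERERERERERERERERERERERERERERERERERERERERERERERERERERERERERERERERERERERERERERERERERERERERERERERERERERERERERERERERERERERERERERERERERERERERERERERERERERERERERERERERERERERERERERERERERERERERERERERERERERERERERERERERERERERERERERERERERERERERERERERERERERERERERERERERERERERERERERERERERERERERERERERERERERERERERERERERERERERERERERERERERERERERERERERERERERERERERERERERERERERERERERERERERERERERERERERERERERERERERERERERERERERERERERERERERERERERERERERERERERERERERERERERERERERERERERERERERERERERERERERERERERERERERERERERERERERERERERERERERERERERERERERERERERERERERERERERERERERERERERERERERERERERERERERERERERERERERERERERERERERERERERERERERERERERERERERERERERERERERERERERERERERERERERERERERERERERERERERERERERERERERERERERERERERERERERERERERERERERERERERERERERERERERERERERERERERERERERER"/>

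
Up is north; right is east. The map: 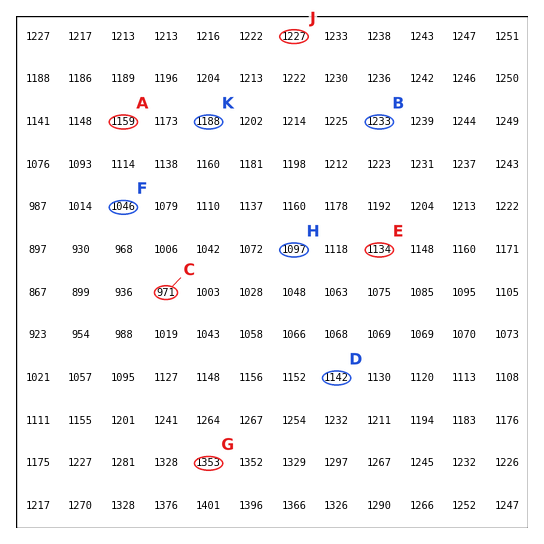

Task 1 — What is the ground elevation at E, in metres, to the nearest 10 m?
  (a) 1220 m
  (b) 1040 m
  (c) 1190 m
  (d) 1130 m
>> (d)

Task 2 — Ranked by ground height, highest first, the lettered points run G J K H F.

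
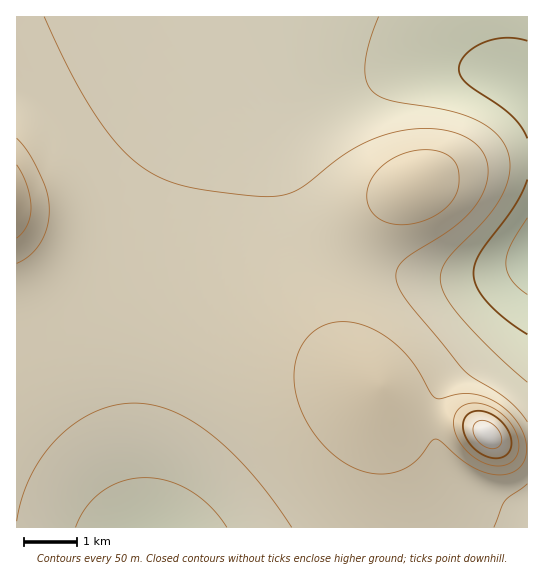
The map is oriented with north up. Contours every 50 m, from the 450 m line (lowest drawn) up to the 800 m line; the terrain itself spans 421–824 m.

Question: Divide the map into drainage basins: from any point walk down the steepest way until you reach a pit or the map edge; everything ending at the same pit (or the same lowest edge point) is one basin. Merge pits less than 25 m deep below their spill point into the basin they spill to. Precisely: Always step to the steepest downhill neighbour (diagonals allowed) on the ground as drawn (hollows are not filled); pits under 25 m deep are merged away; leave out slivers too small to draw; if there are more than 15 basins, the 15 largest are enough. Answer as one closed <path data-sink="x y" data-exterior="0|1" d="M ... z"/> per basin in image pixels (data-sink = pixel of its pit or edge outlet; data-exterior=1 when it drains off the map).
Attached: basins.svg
<path data-sink="527 90" data-exterior="1" d="M527 16l-510 0-1 313 51 0 55-2 76 6 44 8 47 12 42 15 40 17-19-20-16-32-3-12 0-30 7-25 11-21 12-18 23-23 20-13 37-18 59-12 26-2z"/><path data-sink="150 527" data-exterior="1" d="M122 327l-106 3 1 198 366-1 0-62-5-77-57-24-62-19-70-13z"/><path data-sink="527 254" data-exterior="1" d="M527 160l-25 1-59 12-37 18-15 9-28 27-12 18-11 21-7 25 0 30 7 22 17 28 22 18 2 8 9 8 23 10 36 2 21 6 8 4 17 14 24 8 9 0z"/><path data-sink="527 507" data-exterior="1" d="M379 392l4 136 145-1-1-78-24-4-16-9-9-9-16-7-49-5-14-4-9-6z"/>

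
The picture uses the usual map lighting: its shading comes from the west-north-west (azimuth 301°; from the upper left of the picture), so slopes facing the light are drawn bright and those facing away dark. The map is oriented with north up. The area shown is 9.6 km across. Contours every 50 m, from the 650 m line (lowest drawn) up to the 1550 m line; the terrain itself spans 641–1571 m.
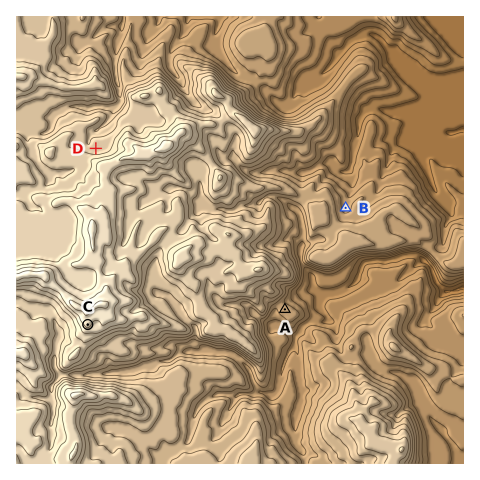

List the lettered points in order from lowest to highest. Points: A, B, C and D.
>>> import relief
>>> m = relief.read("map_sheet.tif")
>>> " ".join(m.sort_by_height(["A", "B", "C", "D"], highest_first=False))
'B A D C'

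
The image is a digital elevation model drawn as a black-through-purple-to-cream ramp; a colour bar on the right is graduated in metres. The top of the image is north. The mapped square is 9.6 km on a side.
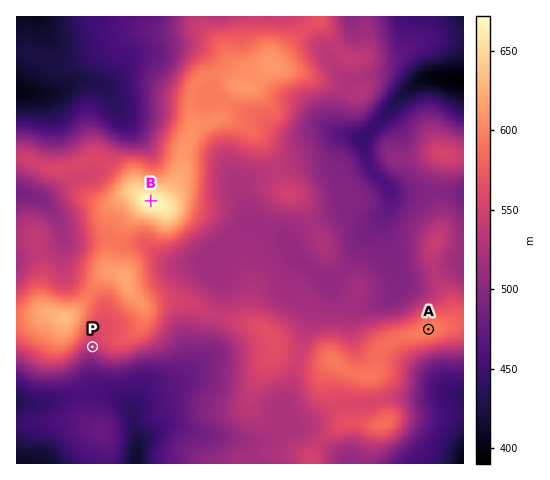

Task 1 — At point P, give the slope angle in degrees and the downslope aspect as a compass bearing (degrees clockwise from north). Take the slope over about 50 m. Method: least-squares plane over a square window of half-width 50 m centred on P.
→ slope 6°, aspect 190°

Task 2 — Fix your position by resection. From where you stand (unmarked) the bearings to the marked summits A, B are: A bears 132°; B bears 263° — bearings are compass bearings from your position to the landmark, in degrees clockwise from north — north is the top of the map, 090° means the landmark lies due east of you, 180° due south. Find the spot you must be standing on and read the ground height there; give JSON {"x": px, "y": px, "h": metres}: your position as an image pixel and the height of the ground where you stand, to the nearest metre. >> {"x": 270, "y": 186, "h": 537}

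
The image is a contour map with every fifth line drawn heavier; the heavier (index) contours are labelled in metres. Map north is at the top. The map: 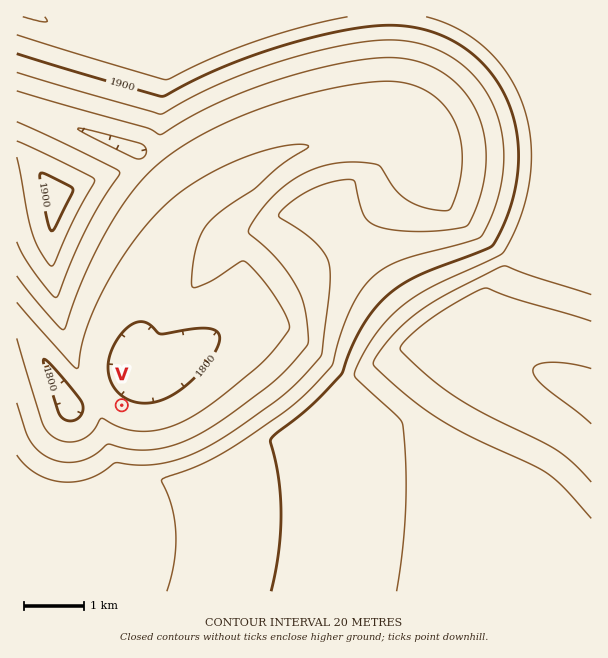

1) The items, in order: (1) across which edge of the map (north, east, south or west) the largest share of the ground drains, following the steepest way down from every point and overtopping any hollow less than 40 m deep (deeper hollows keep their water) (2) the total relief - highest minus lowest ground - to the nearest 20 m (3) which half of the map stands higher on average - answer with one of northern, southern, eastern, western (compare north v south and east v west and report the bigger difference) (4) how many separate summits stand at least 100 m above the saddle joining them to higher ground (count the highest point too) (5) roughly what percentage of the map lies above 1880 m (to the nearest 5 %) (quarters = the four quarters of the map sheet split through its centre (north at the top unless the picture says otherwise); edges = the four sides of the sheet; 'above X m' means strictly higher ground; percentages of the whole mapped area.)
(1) Drainage is mainly to the west: more ground falls towards that edge than towards any other.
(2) The total relief is about 200 m.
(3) Taken as a whole, the eastern half is higher than the western.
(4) There is 1 summit with 100 m or more of prominence.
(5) About 50 % of the map lies above 1880 m.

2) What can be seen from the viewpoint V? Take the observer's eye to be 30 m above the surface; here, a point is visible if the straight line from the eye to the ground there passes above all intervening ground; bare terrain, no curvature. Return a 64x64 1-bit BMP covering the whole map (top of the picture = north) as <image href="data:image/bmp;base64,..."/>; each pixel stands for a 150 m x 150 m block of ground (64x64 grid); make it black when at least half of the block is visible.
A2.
<image width="64" height="64" href="data:image/bmp;base64,Qk0+AgAAAAAAAD4AAAAoAAAAQAAAAEAAAAABAAEAAAAAAAACAAATCwAAEwsAAAIAAAAAAAAA////AAAAAAAAAAAAAAAAAAAAAAAAAAAAAAAAAAAAAAAAAAAAAAAAAAAAAAAAAAAAAAAAAAAAAAAAAAAAAAAAAAAAAAAAAAAAAAAAAAAAAAAAAAAAAAAAAAAAAAAAAAAAH4AAAAAAAAB/4AAAAAAAAP//+AAAAAAA///+AAAAAAD////AAAAAAP///+AAAAAA////+AAAAAD////+AAAAAPx///+AAAAA/H///8AAAAD4////4A8AAPn////w/gAA+f/////8AADz//////gAAPf/////8AAA///////gAAD///////AAAP//////+AAA///////8AAC///////8AAA///////4AAD///////wAAP/////+AAAA//////gAAAD/////8AAAAP/////AAAAA/////4AAAAD/////AAAAAP//x/4AAAAA//+H/gAACAD//4P8AAAIAP//wDwAAAwAf//AAAAAHAA//+AAAAAcAA//8AAAABwAAf/4AAAAHgAAP/wAAAAeAAAf/gAAAB4AAB//AAAAHgAAP/+AAAAeAAB//8AAAD4AAP//4AAAPAAB///wAAA8AAP///wAAHwAB////wAAeAAP////gAD4AA/////AAPAAH/P///AB8AA/wP//+APgAH4AP//+B8AA8AAH////gACAAAH///8AAAAAAB///AAA=="/>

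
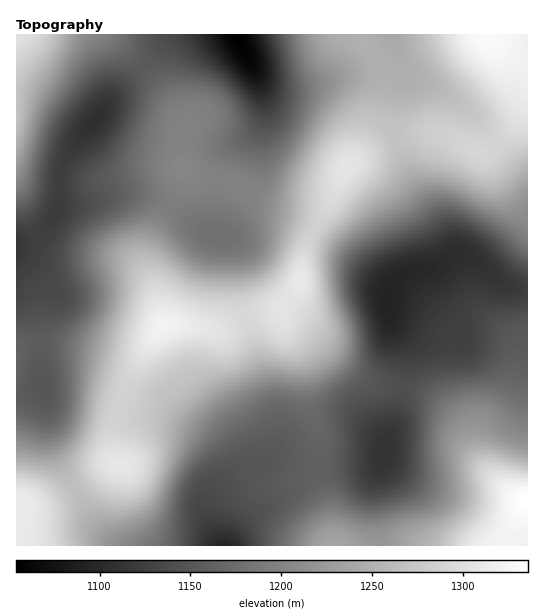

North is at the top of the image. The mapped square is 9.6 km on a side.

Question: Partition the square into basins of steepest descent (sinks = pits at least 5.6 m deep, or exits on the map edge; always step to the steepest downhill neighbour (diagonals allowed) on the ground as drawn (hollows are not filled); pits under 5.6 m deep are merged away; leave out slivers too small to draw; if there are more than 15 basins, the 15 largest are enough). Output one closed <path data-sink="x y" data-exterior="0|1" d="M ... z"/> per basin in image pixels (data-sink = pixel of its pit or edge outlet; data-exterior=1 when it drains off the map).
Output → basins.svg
<path data-sink="387 300" data-exterior="0" d="M527 87l-7 29-7 12-18 18-12 7-4 0-37-20-17-2-30 6-45 26-7 9-16 36-19 33-5 18-3 24-20 28 6 8 25 12 30 31 21 16 12 5 43 8 28 16 18 21 8 21 14 20 21 20 16 10 6 0z"/><path data-sink="225 545" data-exterior="1" d="M279 311l-25 3-35 16-29-5-27 1-22 29-21 45-8 33 0 19 4 12-13 5-29 20-28 14-9 3-12 0-8-3-1 42 315 1 0-30-12-51 1-24-11-34-4-36-2-11-18-31z"/><path data-sink="237 35" data-exterior="1" d="M359 34l-254 1 22 16 28 28 21 29 8 23-3 32 6 10 47 10 19 12 20 8 46 4 10-6 14-29 16-19 18-37 7-23-1-22z"/><path data-sink="94 121" data-exterior="0" d="M105 34l-89 1 0 157 20 40 13 15 16 6 42 2 19 4 8 4 11 12 6 11-4-18 0-16 9-25 29-52-4-12 3-32-8-23-15-21-34-36z"/><path data-sink="383 456" data-exterior="0" d="M282 315l3 14 18 31 2 11 4 36 11 34-1 24 12 51 1 29 173 1 18-41 5-5-6-1-9-5-28-25-14-20-7-18-8-12-11-12-22-13-16-5-33-6-12-5-21-16-30-31-25-12z"/><path data-sink="218 236" data-exterior="0" d="M186 171l-7 18-26 43-6 20 0 16 17 56 26 1 29 5 35-16 25-3 21-28 5-35 23-44-9 3-13 0-33-4-20-8-19-12-35-6z"/><path data-sink="390 35" data-exterior="1" d="M487 34l-126 0 3 9 19 28 1 22-7 23-24 44 5-1 37-22 16-4 31 0 37 20 12-4 12-10 10-11 7-12 8-29 0-22-29-18z"/><path data-sink="42 385" data-exterior="0" d="M57 342l-23 0-18 7 0 154 9 3 12 0 16-5 50-32 13-5-4-12 0-19 4-21 9-25 22-39-1-2-8 8-13 3z"/><path data-sink="17 248" data-exterior="1" d="M17 193l-1 155 18-6 23 0 58 13 14 2 9-3 27-29-10-32-10-18-11-12-12-5-57-5-16-6-13-15z"/>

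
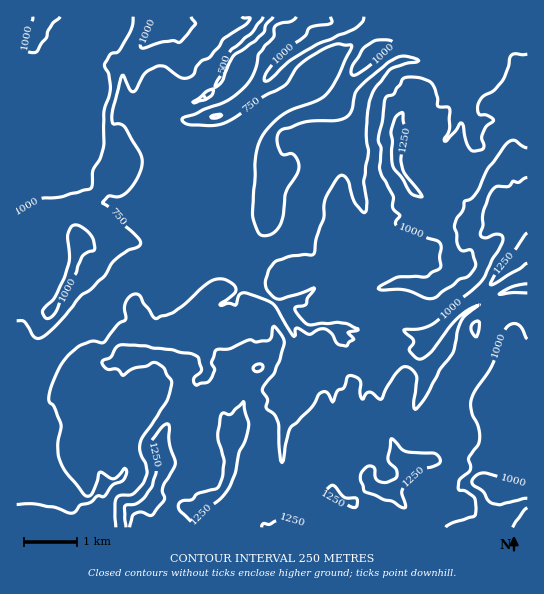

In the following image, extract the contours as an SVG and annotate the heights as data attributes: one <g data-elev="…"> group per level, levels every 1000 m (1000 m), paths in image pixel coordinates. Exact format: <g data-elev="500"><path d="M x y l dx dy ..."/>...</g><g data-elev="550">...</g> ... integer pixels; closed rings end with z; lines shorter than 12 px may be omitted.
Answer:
<g data-elev="1000"><path d="M446 527l7-4 21-7 2-2 0-12-2-5-8-6-7-1-1-1 2-10 10-9-1-12 8-12 2-5-1-14-5-12-2-8 2-12 19-29 9-27 6-12 6-3 5 0 4 5 5 10"/><path d="M527 508l-4 3-10 16"/><path d="M527 484l-42-11-8 2-5 7 2 4 9 5 4 8 6 5 8 1 26-7"/><path d="M46 318l4 0 6-7 5-12 6-10 3-8 6-8 6-16 5-5 7-2 1-4-3-9-6-7-8-5-6 1-4 7 1 30-5 15-8 17-13 15 0 3z"/><path d="M527 293l-28 1 12-7 16-3"/><path d="M17 212l24-13 21-2 27-8 3-2 1-17 7-11 3-12 1-36 6-21-1-16-5-9 6-10 7-2 4-4 10-20 2-12"/><path d="M527 177l-9 6-5-2-4 5-12 0-4 4-4 6-6 17 0 13-3 9 6 3 8-3 5-1 3 2 1 3-21 42-49 43-12 5-17 1 10 11-1 2-4 6 1 2 7 7 5 1 10-8 25-32 11-9 7-4 1 1-10 8-5 6-4 10-4 22-13 17-15 29-10 10-1-7 3-25-3-6-5-4-7 0-5 6-16 26-11-7-4 2-3 5-1 0-2-6 0-12-5-4-6-1-5 11-7 4-4 11-6-9-2-1-4 1-10 15-20 19-9 36-3-13-1-27-4-9-7-5 1-10-6-9 3-5 10-12 9-28-1-7-9-12-1 1-2 10-2 3-12 2-8-2-19 9-14 1-4 12 3 8-4 8-4 4-10 3-3-2 0-4 7-7 1-3-3-11-5-3-48-9-24-1-5 2-6 10-9 5 4 6 11 1 6 6 10-6 13-3 9-3 9 6 8 14-5 18-27 41 0 9 6 12 1 8-3 11-11 12-14 2-3 3 0 28"/><path d="M212 118l5 0 5-3-3-1-6 1-2 2z"/><path d="M353 75l5-1 15-11 20-18 0-3-6-2-10 0-12 7-13 19-1 7z"/><path d="M527 54l-12 0-4 1-3 12-6 14-8 9-11 6-4 5-1 8 1 6 8 0 5 3 2 3-8 6-3 5-1 6 2 8-1 3-2 1-7 1-4-2-4-8-3-15-2-3-6 8-10 10-1-2 6-10 0-20-3-2-9-1 0-8-3-9-6-8-11-4-13 1-11 16-8 3-8 41 3 11-2 18 3 9 11 21 0 12 7 6-4 7 0 3 4 2 39 15 2 5-1 10 1 9-2 3-8 4-4 4-29 0-16 8-4 4 4 1 23 0 20 8 6 1 6-2 22-18 10-4 7-9-3-14-3-2-7 1-3-2-3-6 0-9-3-7 3-8 6-10 1-7 7-3 4-5 13-25 19-26 7-3 13 8"/><path d="M60 17l-7 6-5 8-2 7-9 13-4 2-7-3 1-13 6-20"/><path d="M152 17l-2 6-9 20-1 3 2 2 21-6 10-1 5 1 3 0 14-17 1-2-5-6"/><path d="M331 17l1 4-1 2-21 4-5 9-12 9-15 13-12 15-1 8 5-2 19-17 17-11 12-7 37-16 7-6 2-5"/></g>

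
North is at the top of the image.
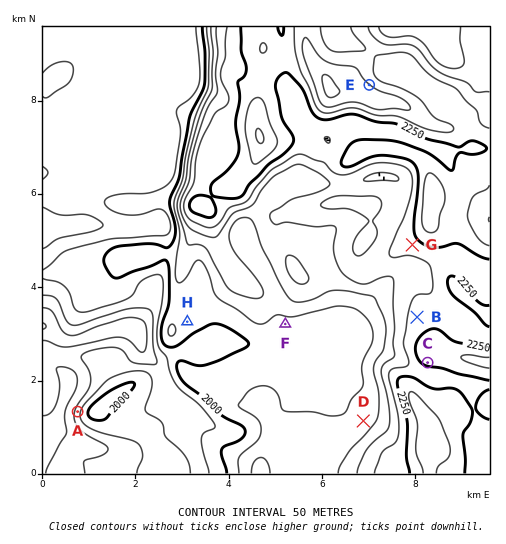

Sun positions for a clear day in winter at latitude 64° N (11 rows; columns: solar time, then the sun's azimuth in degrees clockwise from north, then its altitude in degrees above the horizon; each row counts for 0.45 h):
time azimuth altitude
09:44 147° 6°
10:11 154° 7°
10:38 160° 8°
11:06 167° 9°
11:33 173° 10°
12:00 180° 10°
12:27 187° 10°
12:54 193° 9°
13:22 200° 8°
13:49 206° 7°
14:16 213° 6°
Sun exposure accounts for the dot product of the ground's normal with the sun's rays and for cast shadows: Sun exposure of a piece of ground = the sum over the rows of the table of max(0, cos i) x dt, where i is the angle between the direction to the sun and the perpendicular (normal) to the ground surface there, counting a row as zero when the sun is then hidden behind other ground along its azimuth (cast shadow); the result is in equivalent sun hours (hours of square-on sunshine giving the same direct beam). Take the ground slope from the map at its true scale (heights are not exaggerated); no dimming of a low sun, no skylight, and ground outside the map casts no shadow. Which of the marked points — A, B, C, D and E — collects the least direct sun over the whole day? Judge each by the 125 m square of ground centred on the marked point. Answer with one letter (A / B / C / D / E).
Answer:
E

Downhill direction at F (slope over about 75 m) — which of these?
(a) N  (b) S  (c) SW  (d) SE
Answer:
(b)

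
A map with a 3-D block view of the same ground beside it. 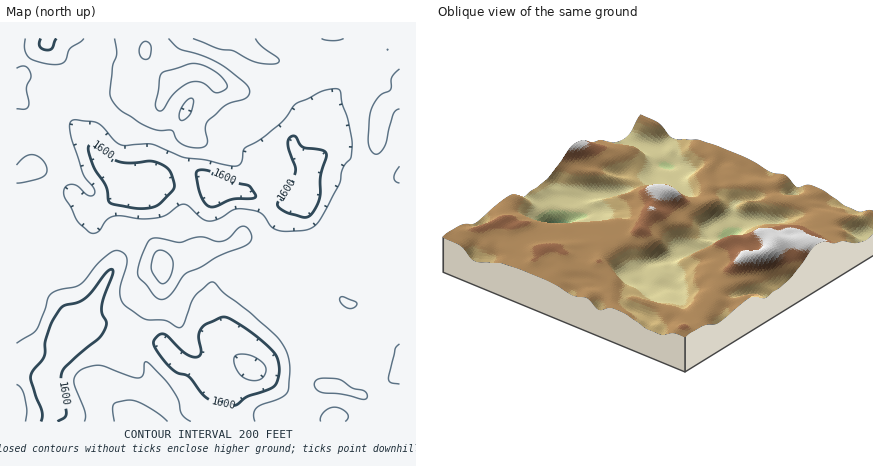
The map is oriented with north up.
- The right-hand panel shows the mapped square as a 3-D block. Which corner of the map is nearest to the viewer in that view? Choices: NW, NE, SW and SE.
NE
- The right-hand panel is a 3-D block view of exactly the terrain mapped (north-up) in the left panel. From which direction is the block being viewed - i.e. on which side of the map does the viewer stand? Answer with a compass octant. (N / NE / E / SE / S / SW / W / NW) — NE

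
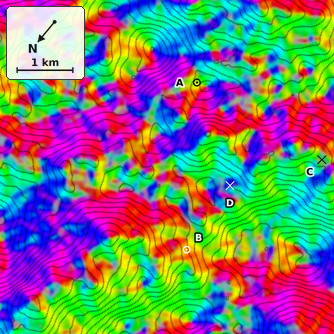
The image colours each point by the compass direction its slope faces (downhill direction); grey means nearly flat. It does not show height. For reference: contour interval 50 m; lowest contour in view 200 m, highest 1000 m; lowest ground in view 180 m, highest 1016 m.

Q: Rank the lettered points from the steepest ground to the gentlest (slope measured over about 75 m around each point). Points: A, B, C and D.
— B A D C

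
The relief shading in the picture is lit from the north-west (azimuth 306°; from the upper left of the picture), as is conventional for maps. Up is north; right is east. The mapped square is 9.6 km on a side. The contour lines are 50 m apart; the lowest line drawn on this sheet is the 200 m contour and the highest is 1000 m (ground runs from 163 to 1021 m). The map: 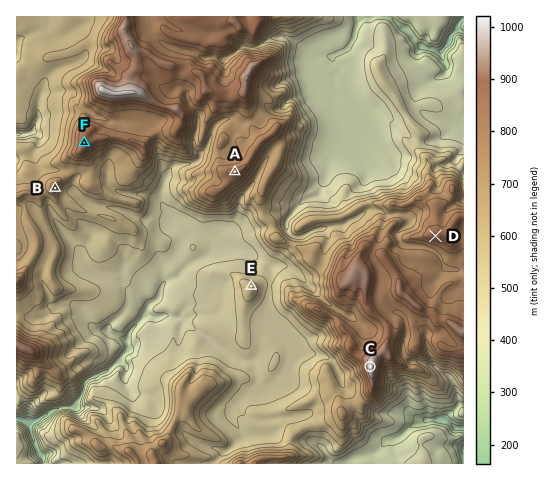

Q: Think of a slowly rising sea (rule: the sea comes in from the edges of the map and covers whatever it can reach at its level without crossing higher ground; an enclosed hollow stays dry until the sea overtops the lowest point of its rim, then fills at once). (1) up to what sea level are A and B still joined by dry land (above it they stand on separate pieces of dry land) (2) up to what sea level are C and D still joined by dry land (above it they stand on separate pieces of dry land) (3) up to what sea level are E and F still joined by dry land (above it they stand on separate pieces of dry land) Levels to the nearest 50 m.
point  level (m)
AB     650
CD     750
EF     500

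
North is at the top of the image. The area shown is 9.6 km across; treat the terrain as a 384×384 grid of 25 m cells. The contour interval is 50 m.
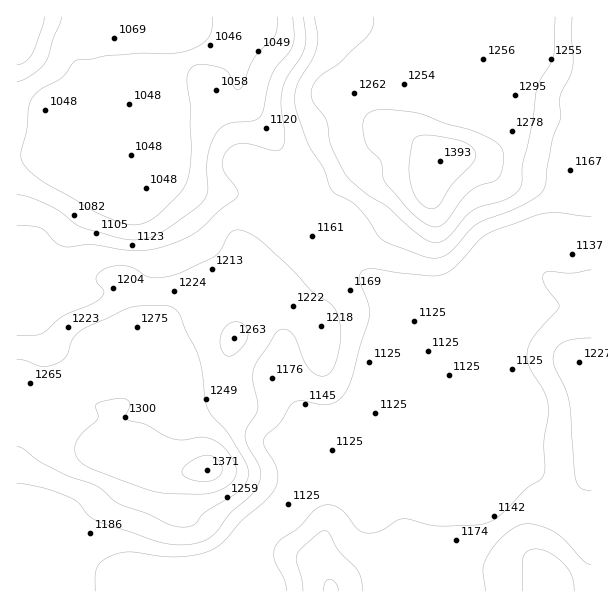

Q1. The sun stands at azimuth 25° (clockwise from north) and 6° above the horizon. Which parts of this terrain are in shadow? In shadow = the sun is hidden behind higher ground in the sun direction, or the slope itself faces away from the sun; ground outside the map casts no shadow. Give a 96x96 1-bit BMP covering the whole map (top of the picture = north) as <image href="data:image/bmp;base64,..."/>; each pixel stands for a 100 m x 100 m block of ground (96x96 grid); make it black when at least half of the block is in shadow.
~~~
<image width="96" height="96" href="data:image/bmp;base64,Qk2+BAAAAAAAAD4AAAAoAAAAYAAAAGAAAAABAAEAAAAAAIAEAAATCwAAEwsAAAIAAAAAAAAA////AAAAAAAAAP/gAD4AAAAAAAAAAf/4AD8AAAAAAAAAA//8AD8AAAAAAAAAA//+AD8AAAAAAAAAB///AD4AAAAAAAAAB///gAAAAAAAAAAAD///wAAAAAAAAAAAD///wAAAAAAAAAAAH///wAAAAAAAAAAAf///AAAAAAAAAAAA///8AAAAAAAAAAAD////AAAAAAAAAAAH////8AAAAAAAAAAP/////AAAAAAAAAAf/////gAAAAAAAAA//////AAAAAAAAAB//////AAAAAAAAAB/////+AAAAAAAAAB/////4AAAAAAAAAD///AAAAAAAAAAAAD//4AAAAAAAAAAAAD//AAAAAAAAAAAAAB+AAAAAAAAAAAAAABwAAAAAAAAAAAAAAAAAAAAAAAAAAAAAAAAAAAAAAAAAAAAAAAAAAAAAAAAAAAAAAAAAAAAAAAAAAAAAAAAAAAAAAAAAAAAAAAAAAAAAADwAAAAAAAAAAAAAADwAAAAAAAAAAAAAAHwAAAAAYAAAAAAAAHwAAAAAcAAAAAAAADgAAAAA+AAAAAAAAAAAAAAA+AAAAAAAAAAAAAAAeAAAAAAAAAAAAAAAeAAAAAAAAAAAAAAAAAAAAAAAAAAAAAAAAAAAAAAAAAAAAAAAAAAAAAAAAAAAAAAAAAAAAAAAAAAAAAAAAAAAAAAAAAAAAAAAAAAAAAAAAAAAAAAAAAAAAAAAAAAAAAAAAAAAAAAAAAABAAAAAAAAAAAAAAAD4AAAAAAAAAAAAAAH8AAAAAAAAAAAAAAH+AAAAAAAAAAAAAAP/AAAAAAAAAAAAAAP/wAAAAAAAAAAAAAf/4AAAAAAAAAAAAAf/4AAAAAAAAAAAAAf/8AAAAAAAAAAAAAf/84AAAAAAAAAAAAf/88AAAAAAAAAAAA//8/AAAAAAAAAAAB//8/gAAAAAAAAAAD//8fwAAAAAAAAAAH//8f8AAAAAAAAAAP//4f/AAAAAAAAAAf//4f/gAAAAAAAAAf//wP/4AAAAAAAAA///wP/4AAAAAAAAA///gP/wAAAAAAAAA///AH/AAAAAAAAAA//+ADgAAAAAAAYAB//8AAAAAAAAAA8AB/4AAAAAAAAAAA8AB/gAAAAAAAAAAAAAD/AAAAAAAAAAAAAAD+AAAAAAAAAAAAAAD+AAAAAAAAAAAAAAH4AAAAAAAAAAAAAAfwAAAAAAAAAAAAAAfAAAAAAAAAAAAAAA+AAAAAAAAAAAAAAA+AAAAAAAAAAAAAAA+AAAAAAAAAAAAAAA+AAAAAAAAAAAAAAA+AAAAAAAAAAAAAAAMAAAAAAAAAAAAAAAAAAAAAAACAAAAAAAAAAAAAAADAAAAAAAAAAAAAAADgAAAAAAAAAAAAAADgAAAAAAAAAAAAAADAAAAAAAAAAAAAAAAAAAAAAAAAAAAAAAAAAAAAAAAAAAAAAAAAAAAAAAOAAAAAAAAAAAAAAAfAAAAAAAAAAAAAAAfAAAAAAAAAAAAAAAfgAAAAAAAAAAAAAAfgAAAAAAAAAAAAAAfgAAAAAAA="/>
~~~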